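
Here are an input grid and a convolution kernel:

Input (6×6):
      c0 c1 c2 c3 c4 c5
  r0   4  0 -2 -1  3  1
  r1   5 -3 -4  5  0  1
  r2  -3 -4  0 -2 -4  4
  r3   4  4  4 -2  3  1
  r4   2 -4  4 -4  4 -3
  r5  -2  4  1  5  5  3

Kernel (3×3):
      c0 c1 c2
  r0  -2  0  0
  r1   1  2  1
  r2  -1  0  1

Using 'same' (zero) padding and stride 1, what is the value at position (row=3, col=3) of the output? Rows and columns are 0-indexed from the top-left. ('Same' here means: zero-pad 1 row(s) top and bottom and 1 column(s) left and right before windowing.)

The receptive field on the zero-padded input at this output position is [0 -2 -4 / 4 -2 3 / 4 -4 4]. Elementwise product with the kernel and sum: 0·-2 + 4·1 + -2·2 + 3·1 + 4·-1 + 4·1.

3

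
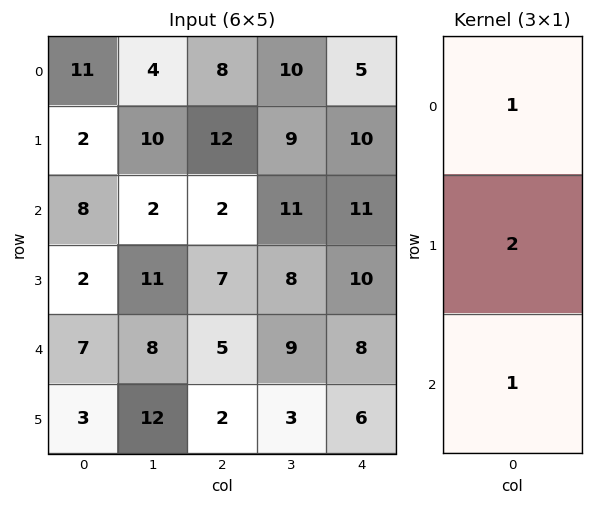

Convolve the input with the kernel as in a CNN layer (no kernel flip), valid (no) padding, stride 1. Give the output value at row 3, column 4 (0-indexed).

The receptive field on the input at this output position is [10 / 8 / 6]. Elementwise product with the kernel and sum: 10·1 + 8·2 + 6·1.

32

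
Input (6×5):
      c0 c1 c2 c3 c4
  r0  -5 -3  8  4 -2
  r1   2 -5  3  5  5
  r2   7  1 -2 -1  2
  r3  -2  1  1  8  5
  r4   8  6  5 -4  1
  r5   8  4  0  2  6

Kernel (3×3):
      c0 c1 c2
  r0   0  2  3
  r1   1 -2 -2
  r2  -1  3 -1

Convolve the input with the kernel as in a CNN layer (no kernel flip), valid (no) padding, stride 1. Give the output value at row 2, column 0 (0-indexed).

The receptive field on the input at this output position is [7 1 -2 / -2 1 1 / 8 6 5]. Elementwise product with the kernel and sum: 1·2 + -2·3 + -2·1 + 1·-2 + 1·-2 + 8·-1 + 6·3 + 5·-1.

-5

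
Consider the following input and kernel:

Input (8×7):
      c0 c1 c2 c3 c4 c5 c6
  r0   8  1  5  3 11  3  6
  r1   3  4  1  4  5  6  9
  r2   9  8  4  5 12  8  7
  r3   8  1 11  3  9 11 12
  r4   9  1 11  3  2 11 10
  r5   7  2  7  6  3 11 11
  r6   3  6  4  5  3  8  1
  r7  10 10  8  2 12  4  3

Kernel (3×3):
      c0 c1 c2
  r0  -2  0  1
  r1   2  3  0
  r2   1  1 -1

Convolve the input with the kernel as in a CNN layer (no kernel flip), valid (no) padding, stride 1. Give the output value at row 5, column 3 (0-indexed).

The receptive field on the input at this output position is [6 3 11 / 5 3 8 / 2 12 4]. Elementwise product with the kernel and sum: 6·-2 + 11·1 + 5·2 + 3·3 + 2·1 + 12·1 + 4·-1.

28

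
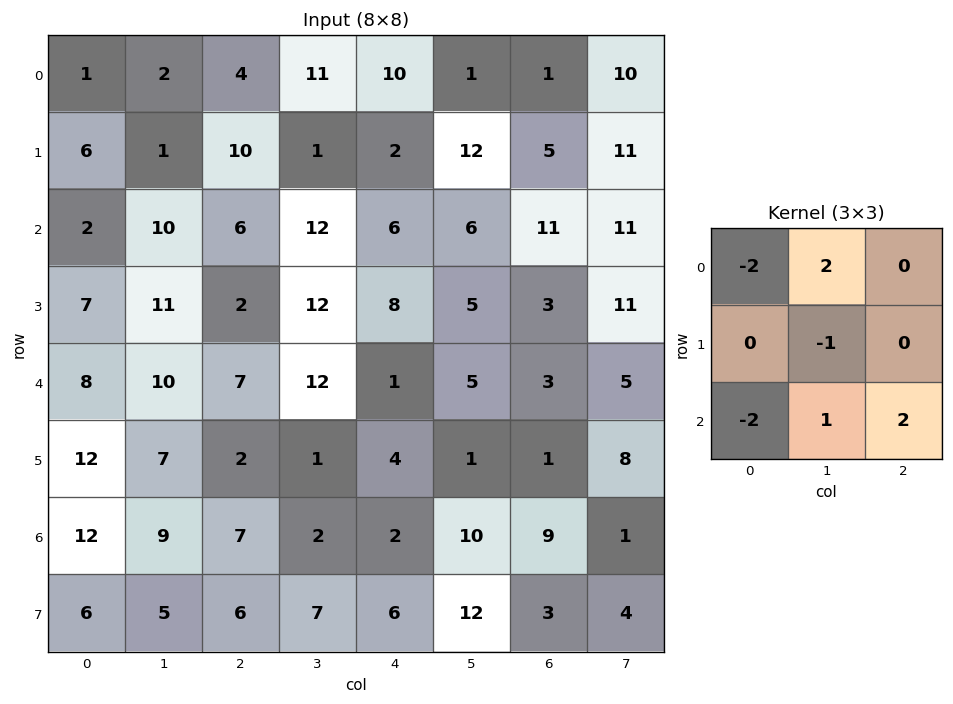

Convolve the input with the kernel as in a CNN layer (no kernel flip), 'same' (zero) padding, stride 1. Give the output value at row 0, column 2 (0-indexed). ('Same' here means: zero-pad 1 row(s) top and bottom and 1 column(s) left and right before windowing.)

The receptive field on the zero-padded input at this output position is [0 0 0 / 2 4 11 / 1 10 1]. Elementwise product with the kernel and sum: 0·-2 + 0·2 + 4·-1 + 1·-2 + 10·1 + 1·2.

6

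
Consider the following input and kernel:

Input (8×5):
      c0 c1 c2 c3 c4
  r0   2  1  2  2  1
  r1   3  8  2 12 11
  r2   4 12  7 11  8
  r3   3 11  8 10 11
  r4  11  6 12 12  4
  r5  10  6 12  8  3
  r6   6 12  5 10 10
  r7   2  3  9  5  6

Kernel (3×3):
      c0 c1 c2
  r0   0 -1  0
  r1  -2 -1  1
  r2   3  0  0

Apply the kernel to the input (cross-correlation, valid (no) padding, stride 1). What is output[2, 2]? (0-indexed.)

The receptive field on the input at this output position is [7 11 8 / 8 10 11 / 12 12 4]. Elementwise product with the kernel and sum: 11·-1 + 8·-2 + 10·-1 + 11·1 + 12·3.

10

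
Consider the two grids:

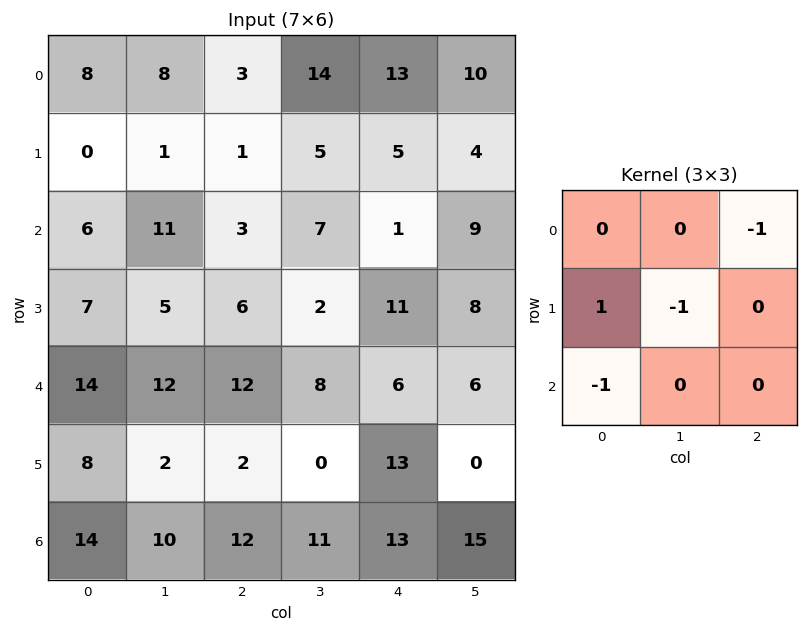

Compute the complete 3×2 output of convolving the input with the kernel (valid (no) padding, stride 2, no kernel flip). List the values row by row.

-10 -20
-15 -9
-20 -16

Output[0,0]: The receptive field on the input at this output position is [8 8 3 / 0 1 1 / 6 11 3]. Elementwise product with the kernel and sum: 3·-1 + 0·1 + 1·-1 + 6·-1.
Output[0,1]: The receptive field on the input at this output position is [3 14 13 / 1 5 5 / 3 7 1]. Elementwise product with the kernel and sum: 13·-1 + 1·1 + 5·-1 + 3·-1.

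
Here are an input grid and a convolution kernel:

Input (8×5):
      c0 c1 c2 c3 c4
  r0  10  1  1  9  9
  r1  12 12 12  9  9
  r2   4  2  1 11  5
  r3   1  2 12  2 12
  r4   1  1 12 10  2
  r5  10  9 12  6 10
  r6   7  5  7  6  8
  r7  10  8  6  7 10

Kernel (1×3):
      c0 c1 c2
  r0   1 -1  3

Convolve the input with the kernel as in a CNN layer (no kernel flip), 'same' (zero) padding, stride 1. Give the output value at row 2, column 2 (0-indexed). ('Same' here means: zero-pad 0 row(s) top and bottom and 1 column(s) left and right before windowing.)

34

The receptive field on the zero-padded input at this output position is [2 1 11]. Elementwise product with the kernel and sum: 2·1 + 1·-1 + 11·3.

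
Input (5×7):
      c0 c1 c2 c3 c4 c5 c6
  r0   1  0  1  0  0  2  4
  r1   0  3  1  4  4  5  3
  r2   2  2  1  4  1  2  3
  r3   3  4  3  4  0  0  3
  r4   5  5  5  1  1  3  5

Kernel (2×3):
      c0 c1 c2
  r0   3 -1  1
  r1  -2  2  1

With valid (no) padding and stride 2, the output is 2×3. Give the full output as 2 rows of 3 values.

Output[0,0]: The receptive field on the input at this output position is [1 0 1 / 0 3 1]. Elementwise product with the kernel and sum: 1·3 + 0·-1 + 1·1 + 0·-2 + 3·2 + 1·1.
Output[0,1]: The receptive field on the input at this output position is [1 0 0 / 1 4 4]. Elementwise product with the kernel and sum: 1·3 + 0·-1 + 0·1 + 1·-2 + 4·2 + 4·1.

11 13 7
10 2 7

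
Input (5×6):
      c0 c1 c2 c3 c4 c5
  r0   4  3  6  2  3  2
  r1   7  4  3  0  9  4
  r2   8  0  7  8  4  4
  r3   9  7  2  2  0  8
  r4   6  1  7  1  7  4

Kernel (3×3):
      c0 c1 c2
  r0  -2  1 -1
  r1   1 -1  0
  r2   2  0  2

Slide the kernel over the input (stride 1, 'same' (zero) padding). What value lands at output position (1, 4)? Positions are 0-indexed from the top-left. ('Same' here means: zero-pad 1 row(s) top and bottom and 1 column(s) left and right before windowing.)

The receptive field on the zero-padded input at this output position is [2 3 2 / 0 9 4 / 8 4 4]. Elementwise product with the kernel and sum: 2·-2 + 3·1 + 2·-1 + 0·1 + 9·-1 + 8·2 + 4·2.

12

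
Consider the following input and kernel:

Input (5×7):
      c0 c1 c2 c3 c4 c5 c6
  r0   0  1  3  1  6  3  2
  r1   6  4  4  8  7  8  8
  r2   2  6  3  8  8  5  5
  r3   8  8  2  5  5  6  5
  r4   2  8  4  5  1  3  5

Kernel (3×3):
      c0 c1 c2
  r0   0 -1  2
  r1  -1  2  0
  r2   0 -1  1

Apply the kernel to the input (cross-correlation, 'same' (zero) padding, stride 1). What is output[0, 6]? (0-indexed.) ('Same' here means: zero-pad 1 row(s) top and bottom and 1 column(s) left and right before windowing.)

-7

The receptive field on the zero-padded input at this output position is [0 0 0 / 3 2 0 / 8 8 0]. Elementwise product with the kernel and sum: 0·-1 + 0·2 + 3·-1 + 2·2 + 8·-1 + 0·1.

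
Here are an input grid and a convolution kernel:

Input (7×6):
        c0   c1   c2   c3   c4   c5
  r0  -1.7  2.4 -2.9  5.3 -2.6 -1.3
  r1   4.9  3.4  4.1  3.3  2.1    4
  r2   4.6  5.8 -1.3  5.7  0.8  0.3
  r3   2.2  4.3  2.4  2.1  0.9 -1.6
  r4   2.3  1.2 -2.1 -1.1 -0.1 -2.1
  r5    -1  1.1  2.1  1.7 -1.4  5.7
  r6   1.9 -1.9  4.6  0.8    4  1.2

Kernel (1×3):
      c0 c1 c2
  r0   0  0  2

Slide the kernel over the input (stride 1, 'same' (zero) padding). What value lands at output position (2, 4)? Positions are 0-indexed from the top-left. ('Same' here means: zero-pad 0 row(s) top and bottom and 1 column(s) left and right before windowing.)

0.6

The receptive field on the zero-padded input at this output position is [5.7 0.8 0.3]. Elementwise product with the kernel and sum: 0.3·2.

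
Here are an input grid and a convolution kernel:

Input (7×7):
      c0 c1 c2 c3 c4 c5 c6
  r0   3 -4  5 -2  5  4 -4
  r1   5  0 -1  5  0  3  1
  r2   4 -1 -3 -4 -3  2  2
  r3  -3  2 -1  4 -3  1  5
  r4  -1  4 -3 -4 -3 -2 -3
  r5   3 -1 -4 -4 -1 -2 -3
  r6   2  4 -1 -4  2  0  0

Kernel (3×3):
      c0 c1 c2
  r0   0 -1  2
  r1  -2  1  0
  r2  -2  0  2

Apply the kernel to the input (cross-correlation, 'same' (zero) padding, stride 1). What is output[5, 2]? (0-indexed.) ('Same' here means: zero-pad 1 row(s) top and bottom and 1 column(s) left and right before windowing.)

The receptive field on the zero-padded input at this output position is [4 -3 -4 / -1 -4 -4 / 4 -1 -4]. Elementwise product with the kernel and sum: -3·-1 + -4·2 + -1·-2 + -4·1 + 4·-2 + -4·2.

-23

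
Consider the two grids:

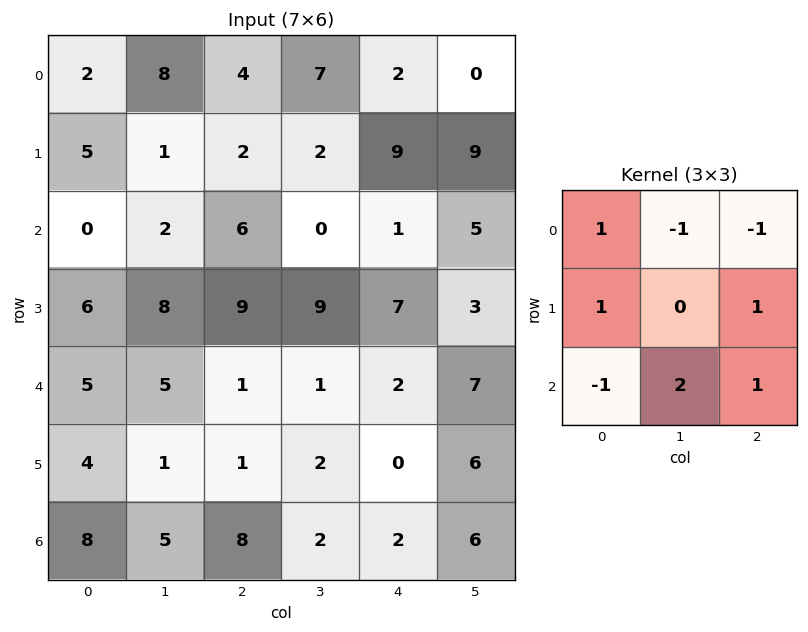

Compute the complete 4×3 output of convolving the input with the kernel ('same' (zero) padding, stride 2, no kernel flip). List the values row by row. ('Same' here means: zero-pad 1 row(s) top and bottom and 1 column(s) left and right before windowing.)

19 20 32
16 18 -3
0 -1 11
0 5 4

Output[0,0]: The receptive field on the zero-padded input at this output position is [0 0 0 / 0 2 8 / 0 5 1]. Elementwise product with the kernel and sum: 0·1 + 0·-1 + 0·-1 + 0·1 + 8·1 + 0·-1 + 5·2 + 1·1.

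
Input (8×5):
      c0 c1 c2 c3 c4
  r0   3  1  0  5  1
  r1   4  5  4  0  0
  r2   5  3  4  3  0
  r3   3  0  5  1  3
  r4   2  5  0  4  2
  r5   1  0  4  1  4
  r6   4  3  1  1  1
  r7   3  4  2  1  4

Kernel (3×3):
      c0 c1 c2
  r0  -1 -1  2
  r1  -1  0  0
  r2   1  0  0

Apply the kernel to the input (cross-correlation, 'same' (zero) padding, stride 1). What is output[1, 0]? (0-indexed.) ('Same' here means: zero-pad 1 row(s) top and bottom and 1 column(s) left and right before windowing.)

-1

The receptive field on the zero-padded input at this output position is [0 3 1 / 0 4 5 / 0 5 3]. Elementwise product with the kernel and sum: 0·-1 + 3·-1 + 1·2 + 0·-1 + 0·1.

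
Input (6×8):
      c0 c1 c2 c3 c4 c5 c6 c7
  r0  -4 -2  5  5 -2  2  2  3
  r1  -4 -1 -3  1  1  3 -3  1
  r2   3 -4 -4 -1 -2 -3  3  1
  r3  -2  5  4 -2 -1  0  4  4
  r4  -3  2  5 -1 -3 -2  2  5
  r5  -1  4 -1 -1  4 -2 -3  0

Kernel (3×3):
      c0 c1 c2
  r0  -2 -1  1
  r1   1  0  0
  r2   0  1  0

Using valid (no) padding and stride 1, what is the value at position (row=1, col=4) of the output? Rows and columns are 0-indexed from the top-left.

The receptive field on the input at this output position is [1 3 -3 / -2 -3 3 / -1 0 4]. Elementwise product with the kernel and sum: 1·-2 + 3·-1 + -3·1 + -2·1 + 0·1.

-10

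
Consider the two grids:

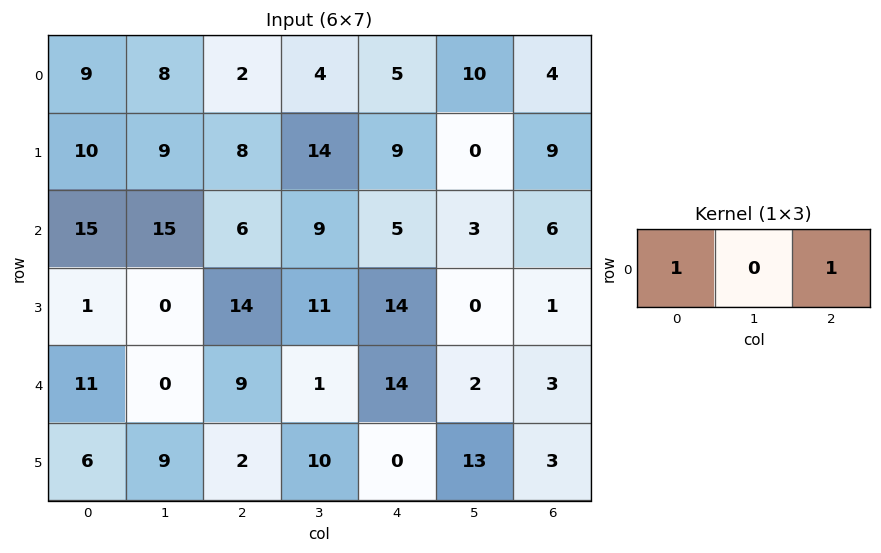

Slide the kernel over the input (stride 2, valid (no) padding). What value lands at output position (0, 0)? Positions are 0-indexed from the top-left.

The receptive field on the input at this output position is [9 8 2]. Elementwise product with the kernel and sum: 9·1 + 2·1.

11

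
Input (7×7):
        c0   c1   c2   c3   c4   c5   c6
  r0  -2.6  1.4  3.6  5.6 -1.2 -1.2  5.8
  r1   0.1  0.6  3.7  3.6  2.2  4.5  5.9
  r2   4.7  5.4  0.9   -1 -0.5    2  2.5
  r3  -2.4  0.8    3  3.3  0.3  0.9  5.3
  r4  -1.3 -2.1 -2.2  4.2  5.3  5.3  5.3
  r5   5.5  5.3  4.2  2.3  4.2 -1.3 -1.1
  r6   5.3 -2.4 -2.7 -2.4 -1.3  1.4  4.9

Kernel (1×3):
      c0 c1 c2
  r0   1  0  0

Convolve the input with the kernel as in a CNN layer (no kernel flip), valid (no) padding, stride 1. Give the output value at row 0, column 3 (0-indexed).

5.6

The receptive field on the input at this output position is [5.6 -1.2 -1.2]. Elementwise product with the kernel and sum: 5.6·1.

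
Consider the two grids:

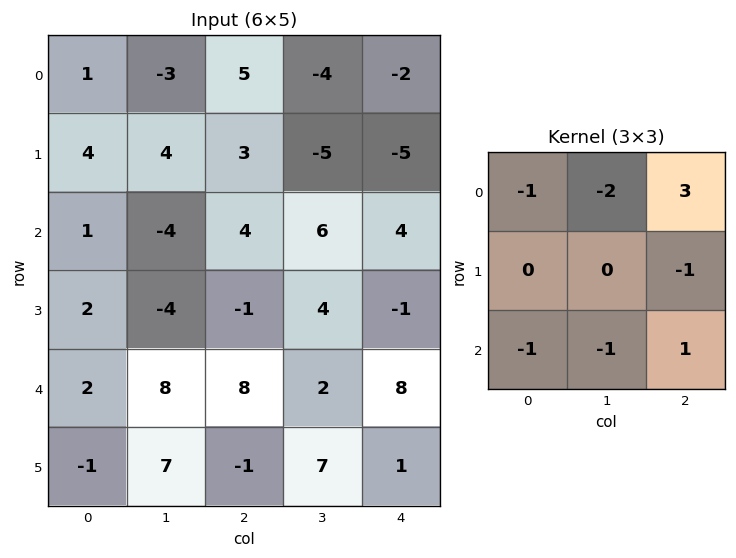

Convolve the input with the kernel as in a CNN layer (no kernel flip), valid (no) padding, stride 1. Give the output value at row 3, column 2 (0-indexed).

The receptive field on the input at this output position is [-1 4 -1 / 8 2 8 / -1 7 1]. Elementwise product with the kernel and sum: -1·-1 + 4·-2 + -1·3 + 8·-1 + -1·-1 + 7·-1 + 1·1.

-23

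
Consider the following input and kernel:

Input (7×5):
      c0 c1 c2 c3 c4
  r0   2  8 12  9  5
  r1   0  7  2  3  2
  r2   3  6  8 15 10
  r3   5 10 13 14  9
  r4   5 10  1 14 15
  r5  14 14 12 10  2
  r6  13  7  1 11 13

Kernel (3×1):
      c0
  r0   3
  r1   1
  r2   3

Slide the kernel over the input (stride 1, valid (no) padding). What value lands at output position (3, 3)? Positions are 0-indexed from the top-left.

86

The receptive field on the input at this output position is [14 / 14 / 10]. Elementwise product with the kernel and sum: 14·3 + 14·1 + 10·3.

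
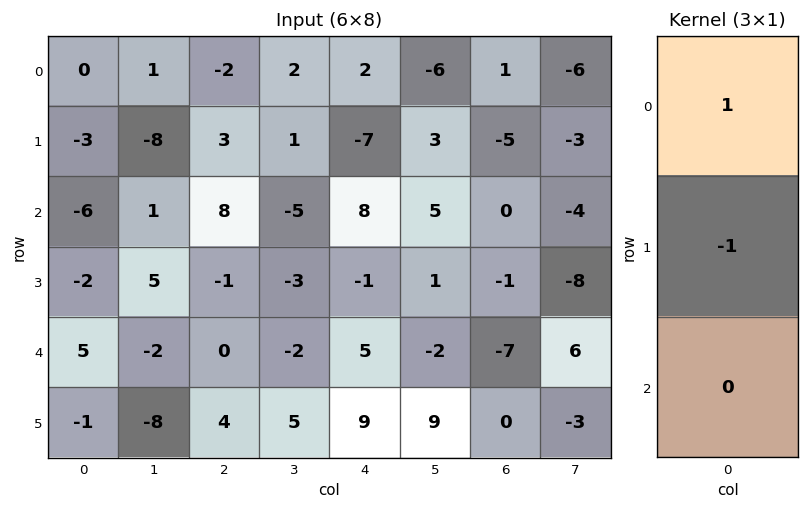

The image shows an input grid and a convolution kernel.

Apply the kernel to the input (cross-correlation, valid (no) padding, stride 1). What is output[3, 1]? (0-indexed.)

The receptive field on the input at this output position is [5 / -2 / -8]. Elementwise product with the kernel and sum: 5·1 + -2·-1.

7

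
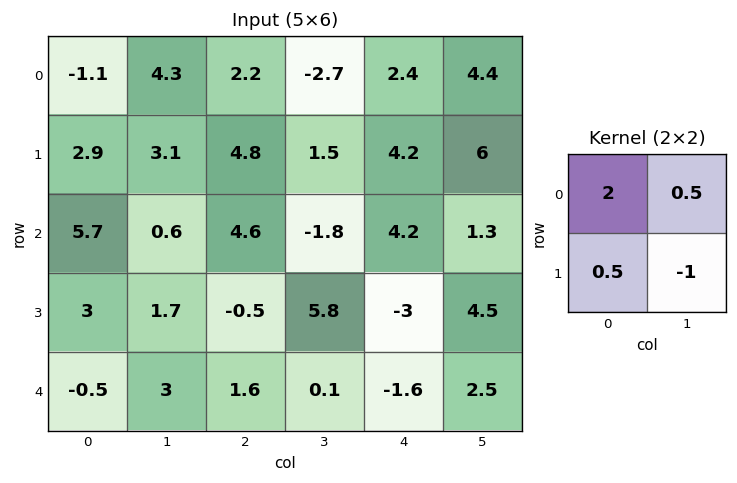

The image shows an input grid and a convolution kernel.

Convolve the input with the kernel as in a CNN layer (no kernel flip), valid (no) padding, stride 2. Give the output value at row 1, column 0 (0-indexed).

11.5

The receptive field on the input at this output position is [5.7 0.6 / 3 1.7]. Elementwise product with the kernel and sum: 5.7·2 + 0.6·0.5 + 3·0.5 + 1.7·-1.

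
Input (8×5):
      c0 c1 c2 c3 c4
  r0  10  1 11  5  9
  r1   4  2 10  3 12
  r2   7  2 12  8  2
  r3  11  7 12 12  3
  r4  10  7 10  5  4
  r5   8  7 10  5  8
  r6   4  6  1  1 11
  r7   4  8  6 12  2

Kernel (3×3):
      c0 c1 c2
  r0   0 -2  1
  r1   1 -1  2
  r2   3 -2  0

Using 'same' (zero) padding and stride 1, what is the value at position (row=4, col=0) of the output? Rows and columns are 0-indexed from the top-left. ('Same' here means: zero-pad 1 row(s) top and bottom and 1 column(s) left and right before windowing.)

The receptive field on the zero-padded input at this output position is [0 11 7 / 0 10 7 / 0 8 7]. Elementwise product with the kernel and sum: 11·-2 + 7·1 + 0·1 + 10·-1 + 7·2 + 0·3 + 8·-2.

-27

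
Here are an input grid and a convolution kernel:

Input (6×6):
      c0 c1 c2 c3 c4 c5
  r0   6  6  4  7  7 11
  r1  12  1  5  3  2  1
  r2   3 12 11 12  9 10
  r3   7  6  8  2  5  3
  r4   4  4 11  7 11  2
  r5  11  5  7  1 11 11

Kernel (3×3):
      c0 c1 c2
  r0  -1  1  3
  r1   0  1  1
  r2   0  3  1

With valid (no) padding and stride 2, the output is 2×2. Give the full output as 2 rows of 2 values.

Output[0,0]: The receptive field on the input at this output position is [6 6 4 / 12 1 5 / 3 12 11]. Elementwise product with the kernel and sum: 6·-1 + 6·1 + 4·3 + 1·1 + 5·1 + 12·3 + 11·1.

65 74
79 67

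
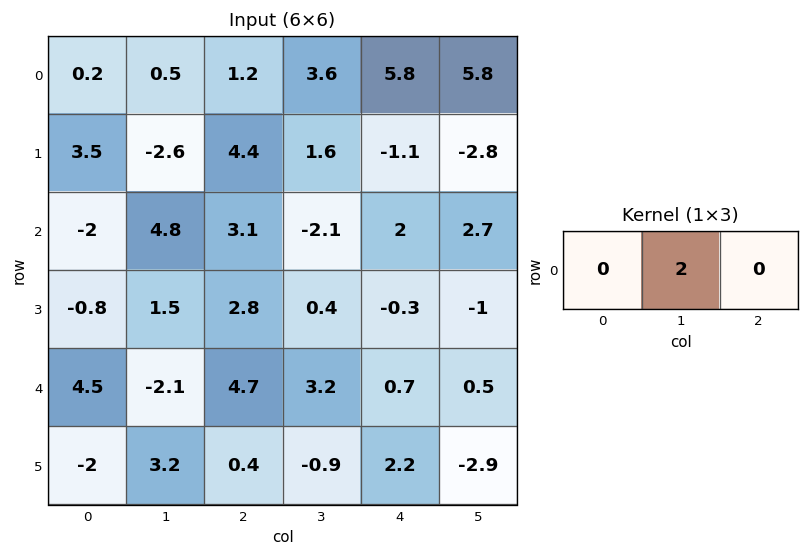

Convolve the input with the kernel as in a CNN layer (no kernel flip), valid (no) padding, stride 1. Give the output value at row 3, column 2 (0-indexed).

The receptive field on the input at this output position is [2.8 0.4 -0.3]. Elementwise product with the kernel and sum: 0.4·2.

0.8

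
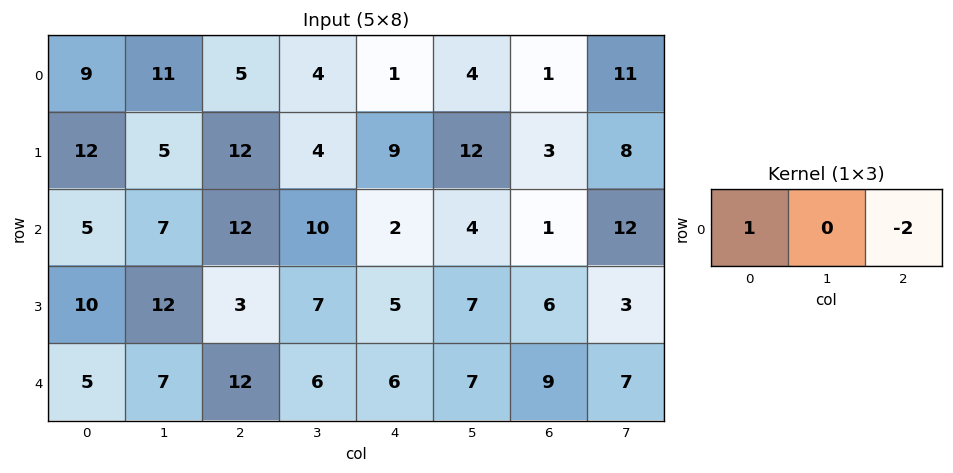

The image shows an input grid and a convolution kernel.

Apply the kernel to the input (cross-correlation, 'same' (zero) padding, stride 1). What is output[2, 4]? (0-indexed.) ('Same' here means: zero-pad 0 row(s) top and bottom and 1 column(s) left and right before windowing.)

The receptive field on the zero-padded input at this output position is [10 2 4]. Elementwise product with the kernel and sum: 10·1 + 4·-2.

2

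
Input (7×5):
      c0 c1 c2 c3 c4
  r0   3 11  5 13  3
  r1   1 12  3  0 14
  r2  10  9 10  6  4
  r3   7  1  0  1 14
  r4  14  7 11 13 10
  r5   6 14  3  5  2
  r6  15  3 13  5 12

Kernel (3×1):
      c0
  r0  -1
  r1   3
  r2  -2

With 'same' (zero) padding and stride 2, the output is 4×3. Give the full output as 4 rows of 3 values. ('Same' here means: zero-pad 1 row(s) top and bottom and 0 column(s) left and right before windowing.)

Output[0,0]: The receptive field on the zero-padded input at this output position is [0 / 3 / 1]. Elementwise product with the kernel and sum: 0·-1 + 3·3 + 1·-2.

7 9 -19
15 27 -30
23 27 12
39 36 34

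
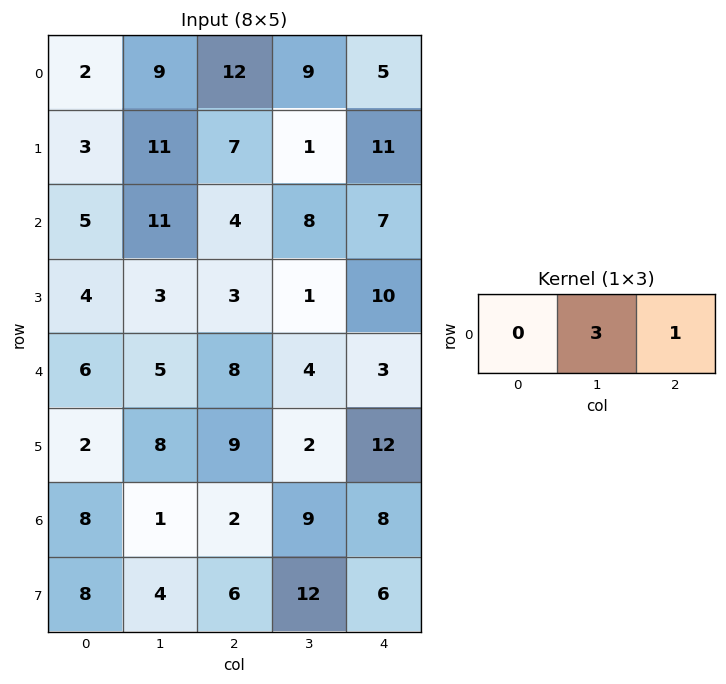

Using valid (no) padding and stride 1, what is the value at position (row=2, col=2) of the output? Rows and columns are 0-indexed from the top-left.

The receptive field on the input at this output position is [4 8 7]. Elementwise product with the kernel and sum: 8·3 + 7·1.

31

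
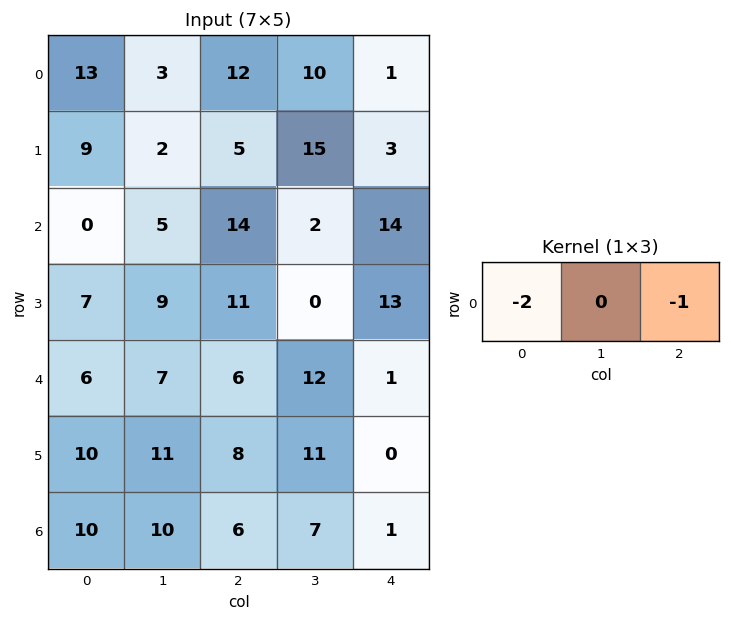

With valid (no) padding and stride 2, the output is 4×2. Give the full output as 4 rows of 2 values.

Output[0,0]: The receptive field on the input at this output position is [13 3 12]. Elementwise product with the kernel and sum: 13·-2 + 12·-1.

-38 -25
-14 -42
-18 -13
-26 -13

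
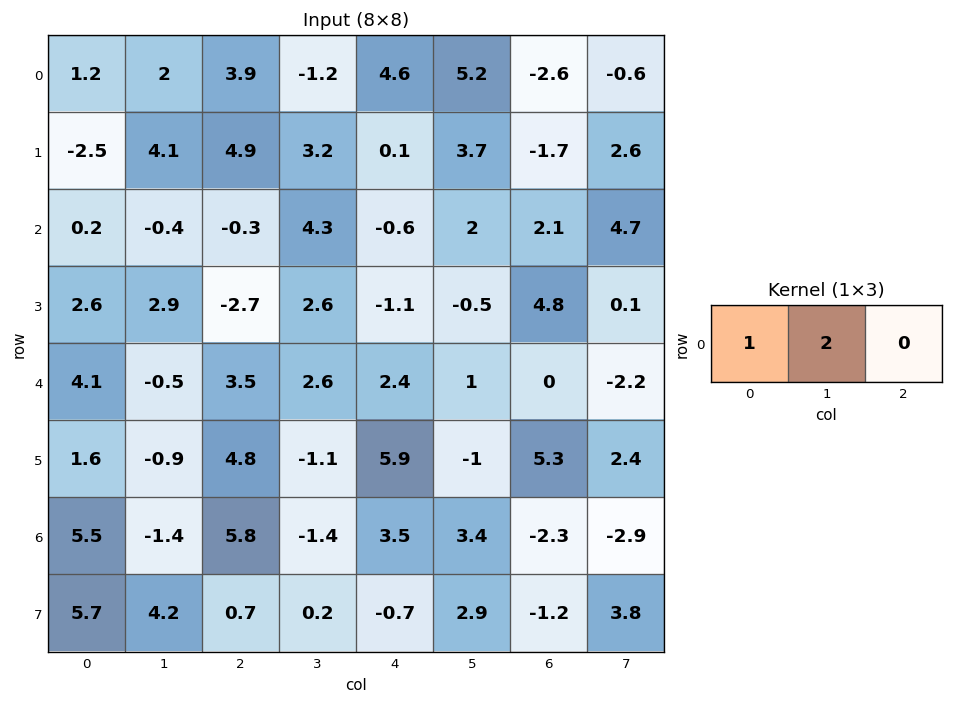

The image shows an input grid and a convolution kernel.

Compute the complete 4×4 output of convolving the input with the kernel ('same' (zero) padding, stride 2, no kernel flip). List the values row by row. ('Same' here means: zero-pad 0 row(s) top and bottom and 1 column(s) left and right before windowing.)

Output[0,0]: The receptive field on the zero-padded input at this output position is [0 1.2 2]. Elementwise product with the kernel and sum: 0·1 + 1.2·2.
Output[0,1]: The receptive field on the zero-padded input at this output position is [2 3.9 -1.2]. Elementwise product with the kernel and sum: 2·1 + 3.9·2.

2.4 9.8 8 0
0.4 -1 3.1 6.2
8.2 6.5 7.4 1
11 10.2 5.6 -1.2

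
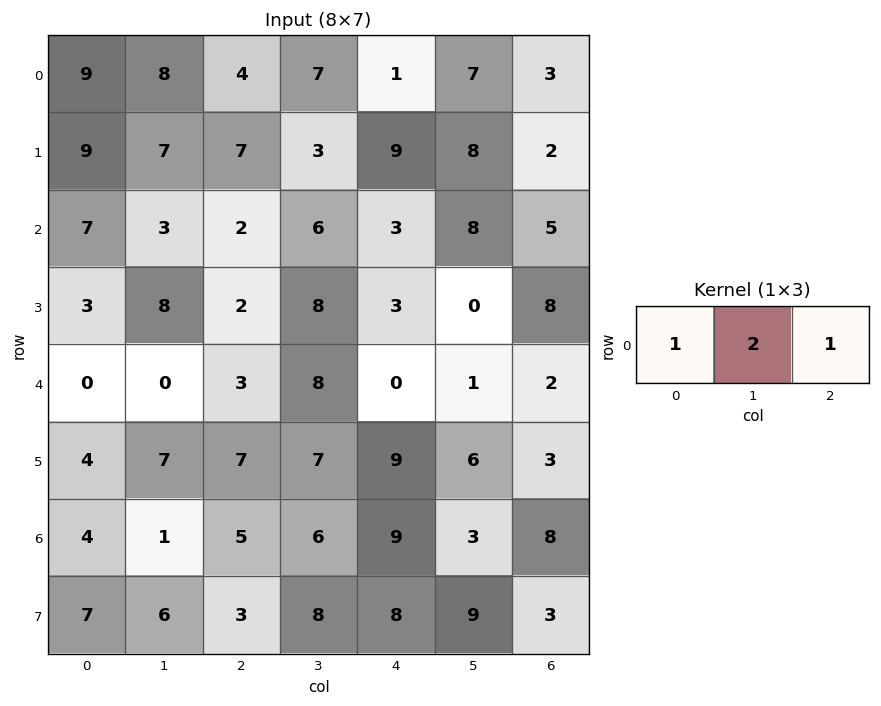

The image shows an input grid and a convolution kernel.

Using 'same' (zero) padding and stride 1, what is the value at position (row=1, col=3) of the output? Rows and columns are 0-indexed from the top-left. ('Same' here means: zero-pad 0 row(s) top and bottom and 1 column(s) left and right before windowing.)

22

The receptive field on the zero-padded input at this output position is [7 3 9]. Elementwise product with the kernel and sum: 7·1 + 3·2 + 9·1.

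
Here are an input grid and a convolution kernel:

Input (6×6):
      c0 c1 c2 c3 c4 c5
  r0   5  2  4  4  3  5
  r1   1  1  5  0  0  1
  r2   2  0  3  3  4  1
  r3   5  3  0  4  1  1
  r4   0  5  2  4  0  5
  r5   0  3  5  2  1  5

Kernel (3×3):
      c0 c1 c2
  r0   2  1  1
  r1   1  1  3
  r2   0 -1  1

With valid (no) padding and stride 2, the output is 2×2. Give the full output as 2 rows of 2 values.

36 21
12 16

Output[0,0]: The receptive field on the input at this output position is [5 2 4 / 1 1 5 / 2 0 3]. Elementwise product with the kernel and sum: 5·2 + 2·1 + 4·1 + 1·1 + 1·1 + 5·3 + 0·-1 + 3·1.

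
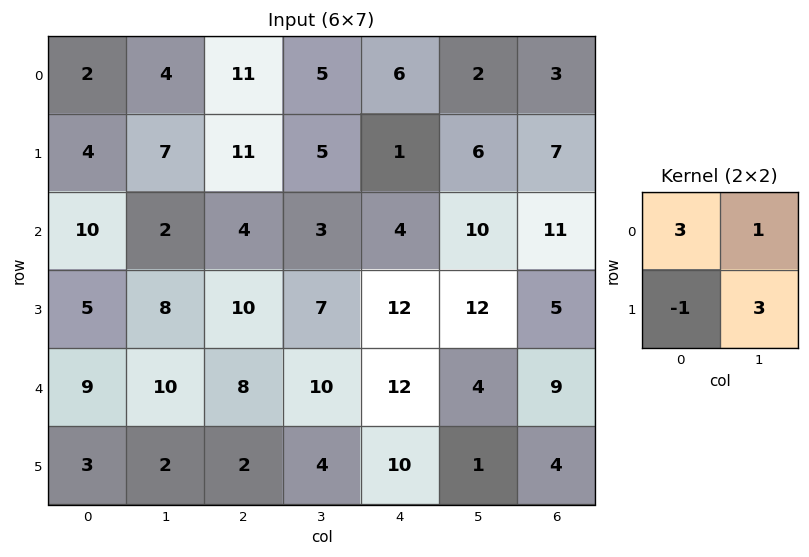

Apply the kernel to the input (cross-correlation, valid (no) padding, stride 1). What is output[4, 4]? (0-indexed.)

The receptive field on the input at this output position is [12 4 / 10 1]. Elementwise product with the kernel and sum: 12·3 + 4·1 + 10·-1 + 1·3.

33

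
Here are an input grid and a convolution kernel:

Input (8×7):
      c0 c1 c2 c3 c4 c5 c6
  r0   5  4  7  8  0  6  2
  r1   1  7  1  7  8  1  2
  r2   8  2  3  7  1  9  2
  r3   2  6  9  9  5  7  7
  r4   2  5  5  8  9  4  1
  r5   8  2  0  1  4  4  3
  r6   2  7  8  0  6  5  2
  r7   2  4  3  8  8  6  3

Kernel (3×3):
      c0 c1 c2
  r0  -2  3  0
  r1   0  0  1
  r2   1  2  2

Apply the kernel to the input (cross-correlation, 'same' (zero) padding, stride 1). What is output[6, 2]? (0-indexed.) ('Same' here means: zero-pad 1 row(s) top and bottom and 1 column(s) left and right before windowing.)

22

The receptive field on the zero-padded input at this output position is [2 0 1 / 7 8 0 / 4 3 8]. Elementwise product with the kernel and sum: 2·-2 + 0·3 + 0·1 + 4·1 + 3·2 + 8·2.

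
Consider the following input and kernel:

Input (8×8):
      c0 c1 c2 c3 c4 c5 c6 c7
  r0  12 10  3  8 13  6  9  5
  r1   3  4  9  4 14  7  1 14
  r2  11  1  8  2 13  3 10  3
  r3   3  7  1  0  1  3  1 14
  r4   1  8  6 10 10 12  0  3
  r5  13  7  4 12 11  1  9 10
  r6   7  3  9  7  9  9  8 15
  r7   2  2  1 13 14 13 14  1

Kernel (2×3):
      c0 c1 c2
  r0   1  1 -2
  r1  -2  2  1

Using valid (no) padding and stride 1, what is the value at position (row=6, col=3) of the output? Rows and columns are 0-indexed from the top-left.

The receptive field on the input at this output position is [7 9 9 / 13 14 13]. Elementwise product with the kernel and sum: 7·1 + 9·1 + 9·-2 + 13·-2 + 14·2 + 13·1.

13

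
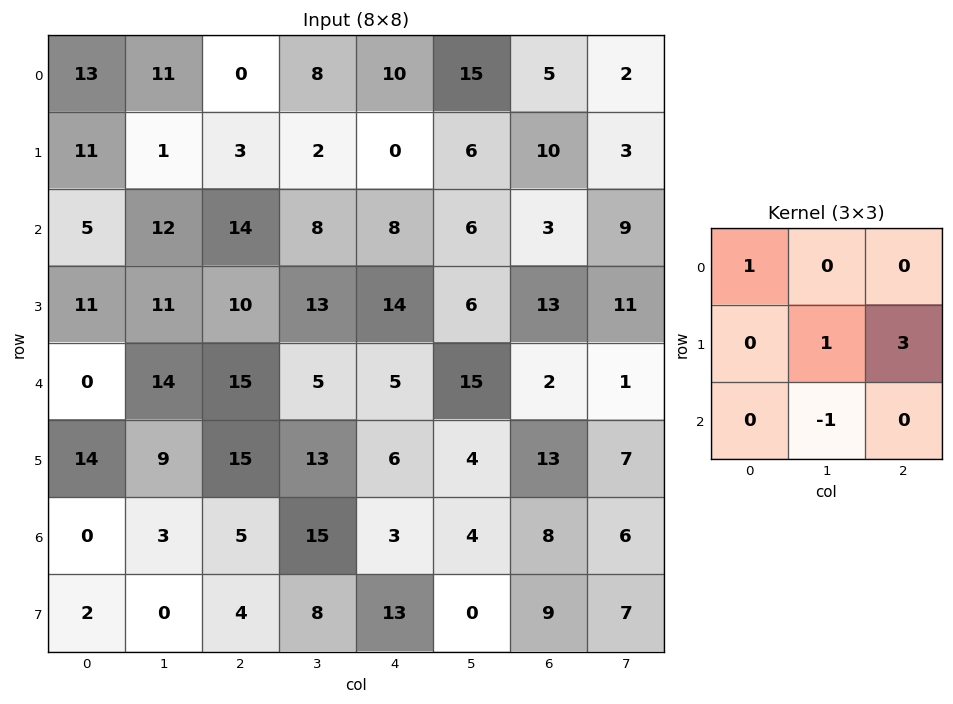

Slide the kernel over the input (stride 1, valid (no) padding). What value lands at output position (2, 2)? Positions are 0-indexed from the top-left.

The receptive field on the input at this output position is [14 8 8 / 10 13 14 / 15 5 5]. Elementwise product with the kernel and sum: 14·1 + 13·1 + 14·3 + 5·-1.

64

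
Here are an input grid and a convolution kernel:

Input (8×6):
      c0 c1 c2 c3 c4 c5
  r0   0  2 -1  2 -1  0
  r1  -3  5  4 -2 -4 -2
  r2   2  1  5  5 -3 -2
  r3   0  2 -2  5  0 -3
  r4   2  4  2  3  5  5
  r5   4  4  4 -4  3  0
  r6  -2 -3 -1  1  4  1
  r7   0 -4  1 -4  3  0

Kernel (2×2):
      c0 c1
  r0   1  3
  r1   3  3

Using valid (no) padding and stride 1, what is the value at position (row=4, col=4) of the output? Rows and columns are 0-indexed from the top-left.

The receptive field on the input at this output position is [5 5 / 3 0]. Elementwise product with the kernel and sum: 5·1 + 5·3 + 3·3 + 0·3.

29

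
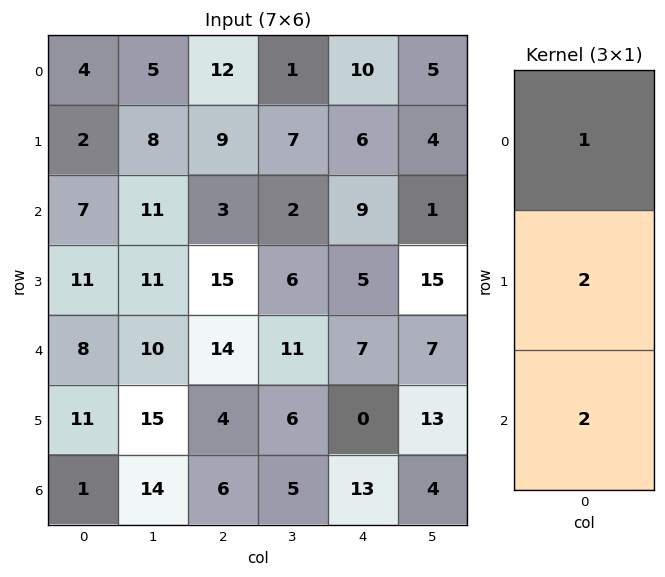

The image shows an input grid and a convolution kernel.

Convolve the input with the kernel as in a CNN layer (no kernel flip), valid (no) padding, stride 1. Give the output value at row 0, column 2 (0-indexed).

The receptive field on the input at this output position is [12 / 9 / 3]. Elementwise product with the kernel and sum: 12·1 + 9·2 + 3·2.

36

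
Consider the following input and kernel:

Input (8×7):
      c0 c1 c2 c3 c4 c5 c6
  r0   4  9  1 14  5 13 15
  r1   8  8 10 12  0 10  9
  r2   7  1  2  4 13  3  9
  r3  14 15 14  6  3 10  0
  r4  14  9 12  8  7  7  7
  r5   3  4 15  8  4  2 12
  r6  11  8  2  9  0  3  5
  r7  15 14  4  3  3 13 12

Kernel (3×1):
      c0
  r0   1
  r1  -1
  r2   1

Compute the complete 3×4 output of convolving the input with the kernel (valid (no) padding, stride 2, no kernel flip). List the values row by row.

Output[0,0]: The receptive field on the input at this output position is [4 / 8 / 7]. Elementwise product with the kernel and sum: 4·1 + 8·-1 + 7·1.
Output[0,1]: The receptive field on the input at this output position is [1 / 10 / 2]. Elementwise product with the kernel and sum: 1·1 + 10·-1 + 2·1.

3 -7 18 15
7 0 17 16
22 -1 3 0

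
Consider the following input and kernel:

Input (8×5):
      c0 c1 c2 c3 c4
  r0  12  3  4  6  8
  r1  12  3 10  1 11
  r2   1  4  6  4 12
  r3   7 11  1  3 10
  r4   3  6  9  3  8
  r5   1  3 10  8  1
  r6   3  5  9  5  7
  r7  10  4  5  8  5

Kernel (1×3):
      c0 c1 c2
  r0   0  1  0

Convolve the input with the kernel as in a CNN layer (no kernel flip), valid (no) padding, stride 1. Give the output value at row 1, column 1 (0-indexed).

10

The receptive field on the input at this output position is [3 10 1]. Elementwise product with the kernel and sum: 10·1.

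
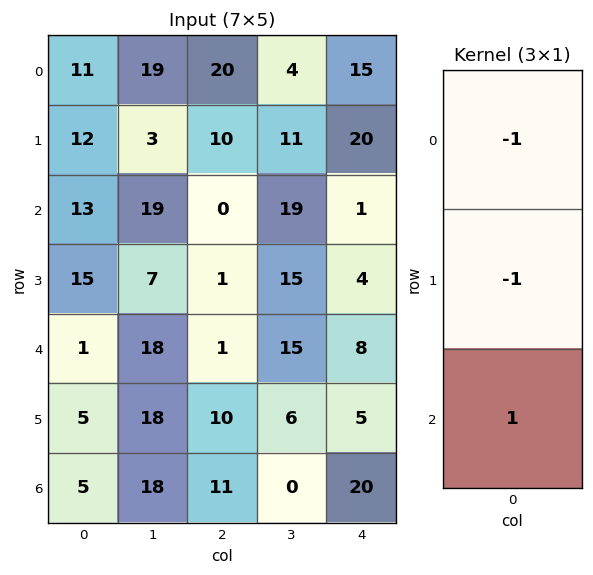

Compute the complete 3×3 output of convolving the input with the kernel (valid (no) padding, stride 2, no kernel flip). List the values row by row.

-10 -30 -34
-27 0 3
-1 0 7

Output[0,0]: The receptive field on the input at this output position is [11 / 12 / 13]. Elementwise product with the kernel and sum: 11·-1 + 12·-1 + 13·1.
Output[0,1]: The receptive field on the input at this output position is [20 / 10 / 0]. Elementwise product with the kernel and sum: 20·-1 + 10·-1 + 0·1.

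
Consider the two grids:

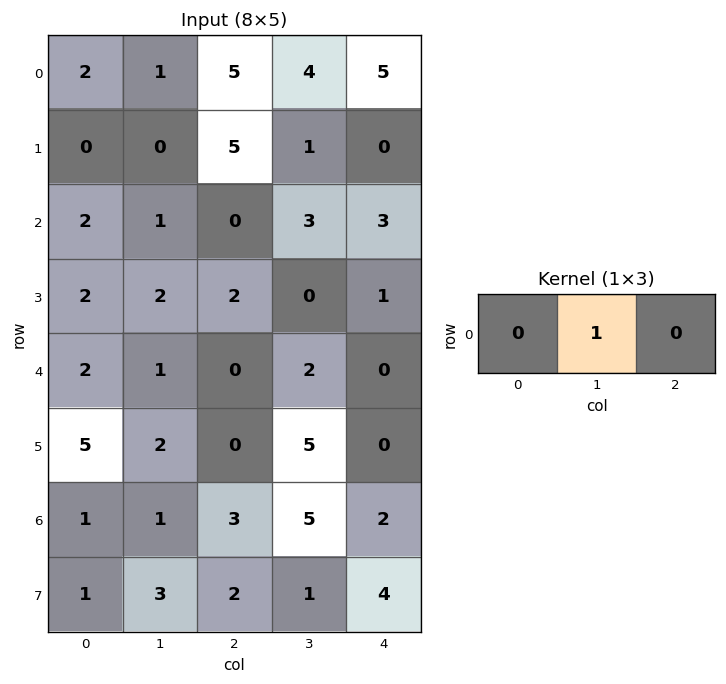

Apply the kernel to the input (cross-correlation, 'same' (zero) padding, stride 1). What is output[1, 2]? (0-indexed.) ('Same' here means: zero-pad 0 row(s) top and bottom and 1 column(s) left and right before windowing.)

5

The receptive field on the zero-padded input at this output position is [0 5 1]. Elementwise product with the kernel and sum: 5·1.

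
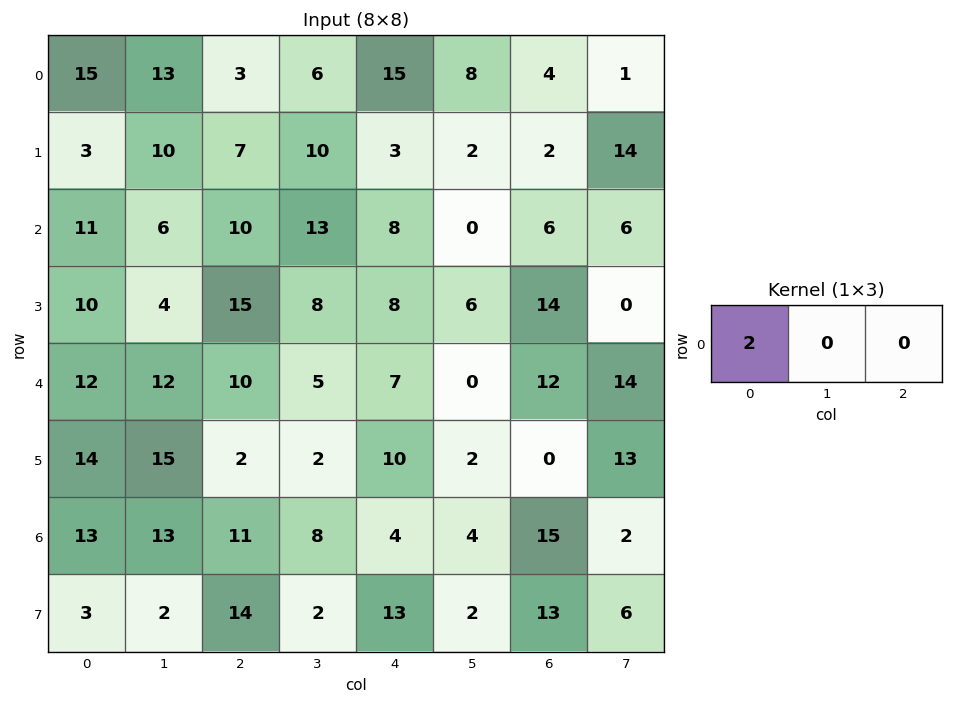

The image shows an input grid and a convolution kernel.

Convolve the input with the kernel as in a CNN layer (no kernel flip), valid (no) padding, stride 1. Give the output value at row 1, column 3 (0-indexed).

The receptive field on the input at this output position is [10 3 2]. Elementwise product with the kernel and sum: 10·2.

20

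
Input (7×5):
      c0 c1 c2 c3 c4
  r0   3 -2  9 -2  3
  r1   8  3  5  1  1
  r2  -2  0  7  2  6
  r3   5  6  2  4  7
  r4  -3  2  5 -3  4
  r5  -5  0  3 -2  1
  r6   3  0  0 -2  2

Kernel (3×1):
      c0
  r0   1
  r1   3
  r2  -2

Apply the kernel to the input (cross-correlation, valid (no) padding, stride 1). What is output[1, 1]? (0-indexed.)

-9

The receptive field on the input at this output position is [3 / 0 / 6]. Elementwise product with the kernel and sum: 3·1 + 0·3 + 6·-2.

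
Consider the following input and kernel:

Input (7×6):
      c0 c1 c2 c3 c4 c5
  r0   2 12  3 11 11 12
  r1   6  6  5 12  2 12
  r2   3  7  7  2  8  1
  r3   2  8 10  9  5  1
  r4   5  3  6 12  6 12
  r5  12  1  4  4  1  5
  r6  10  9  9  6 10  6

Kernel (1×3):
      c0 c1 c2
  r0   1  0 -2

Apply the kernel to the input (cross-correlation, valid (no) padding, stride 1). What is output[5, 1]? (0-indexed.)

-7

The receptive field on the input at this output position is [1 4 4]. Elementwise product with the kernel and sum: 1·1 + 4·-2.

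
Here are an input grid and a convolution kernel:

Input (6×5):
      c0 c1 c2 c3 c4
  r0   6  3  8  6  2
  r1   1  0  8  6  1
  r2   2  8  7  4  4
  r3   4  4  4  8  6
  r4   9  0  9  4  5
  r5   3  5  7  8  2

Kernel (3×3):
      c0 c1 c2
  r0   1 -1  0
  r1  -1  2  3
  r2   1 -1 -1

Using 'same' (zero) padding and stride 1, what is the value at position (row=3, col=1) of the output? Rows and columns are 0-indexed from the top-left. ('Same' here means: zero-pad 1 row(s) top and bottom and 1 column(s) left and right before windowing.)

The receptive field on the zero-padded input at this output position is [2 8 7 / 4 4 4 / 9 0 9]. Elementwise product with the kernel and sum: 2·1 + 8·-1 + 4·-1 + 4·2 + 4·3 + 9·1 + 0·-1 + 9·-1.

10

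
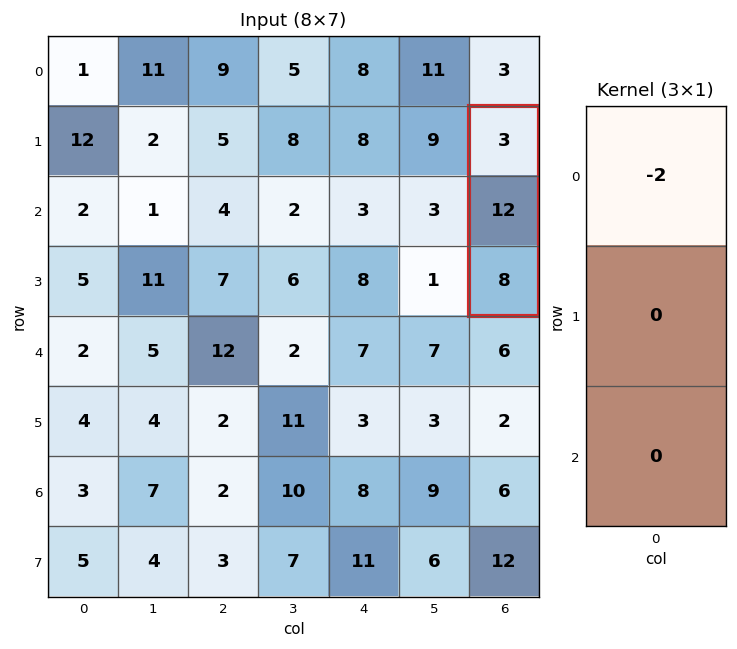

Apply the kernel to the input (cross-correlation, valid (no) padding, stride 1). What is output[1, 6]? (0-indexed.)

The receptive field on the input at this output position is [3 / 12 / 8]. Elementwise product with the kernel and sum: 3·-2.

-6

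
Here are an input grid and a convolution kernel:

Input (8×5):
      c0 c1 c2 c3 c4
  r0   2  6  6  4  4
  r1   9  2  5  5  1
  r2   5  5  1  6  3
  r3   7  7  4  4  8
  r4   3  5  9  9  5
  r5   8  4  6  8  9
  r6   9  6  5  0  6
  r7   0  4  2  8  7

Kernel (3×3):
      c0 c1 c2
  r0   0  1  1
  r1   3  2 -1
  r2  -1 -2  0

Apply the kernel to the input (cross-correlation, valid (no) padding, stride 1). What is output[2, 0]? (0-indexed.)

24

The receptive field on the input at this output position is [5 5 1 / 7 7 4 / 3 5 9]. Elementwise product with the kernel and sum: 5·1 + 1·1 + 7·3 + 7·2 + 4·-1 + 3·-1 + 5·-2.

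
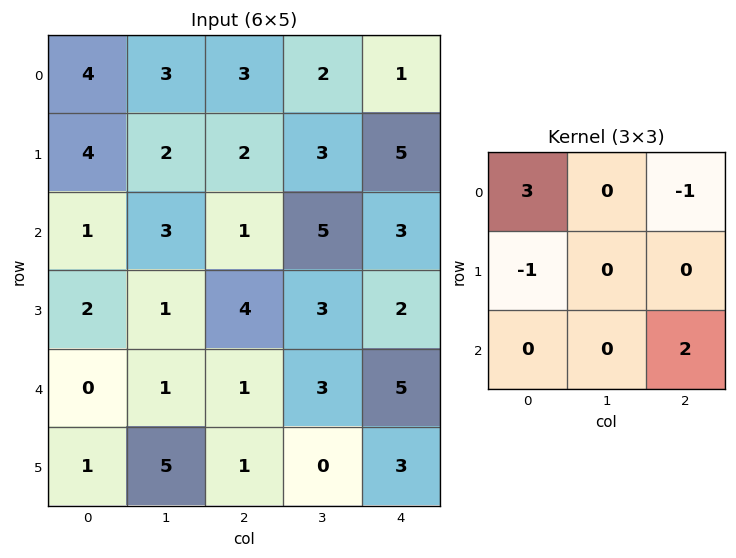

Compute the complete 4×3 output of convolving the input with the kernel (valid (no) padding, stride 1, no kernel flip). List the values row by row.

Output[0,0]: The receptive field on the input at this output position is [4 3 3 / 4 2 2 / 1 3 1]. Elementwise product with the kernel and sum: 4·3 + 3·-1 + 4·-1 + 1·2.

7 15 12
17 6 4
2 9 6
4 -1 15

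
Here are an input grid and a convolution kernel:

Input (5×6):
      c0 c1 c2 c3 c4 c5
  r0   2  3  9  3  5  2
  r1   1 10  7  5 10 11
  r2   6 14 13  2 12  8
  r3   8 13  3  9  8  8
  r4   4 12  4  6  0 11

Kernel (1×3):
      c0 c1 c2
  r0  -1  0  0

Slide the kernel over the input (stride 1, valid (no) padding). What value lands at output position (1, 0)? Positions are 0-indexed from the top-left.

-1

The receptive field on the input at this output position is [1 10 7]. Elementwise product with the kernel and sum: 1·-1.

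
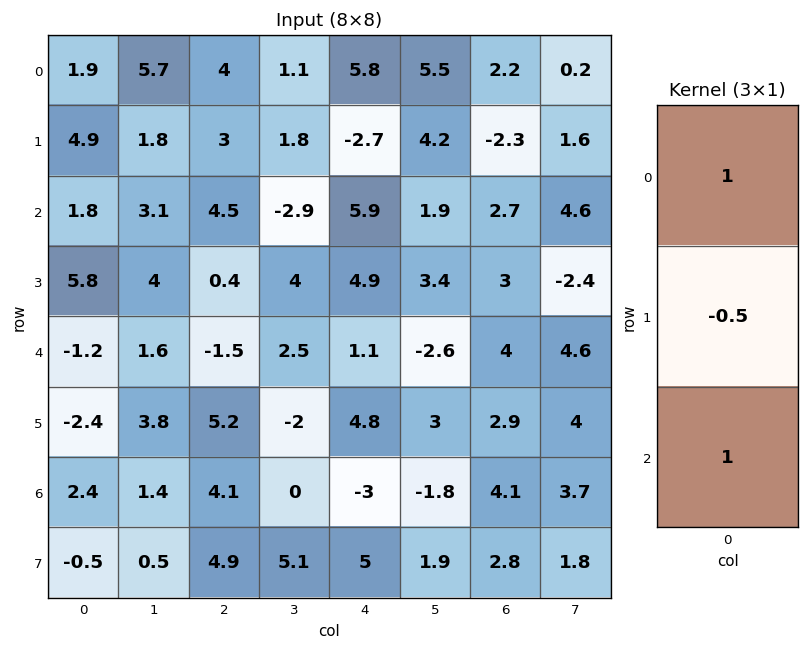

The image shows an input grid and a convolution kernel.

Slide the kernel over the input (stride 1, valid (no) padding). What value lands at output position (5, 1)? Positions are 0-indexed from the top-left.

The receptive field on the input at this output position is [3.8 / 1.4 / 0.5]. Elementwise product with the kernel and sum: 3.8·1 + 1.4·-0.5 + 0.5·1.

3.6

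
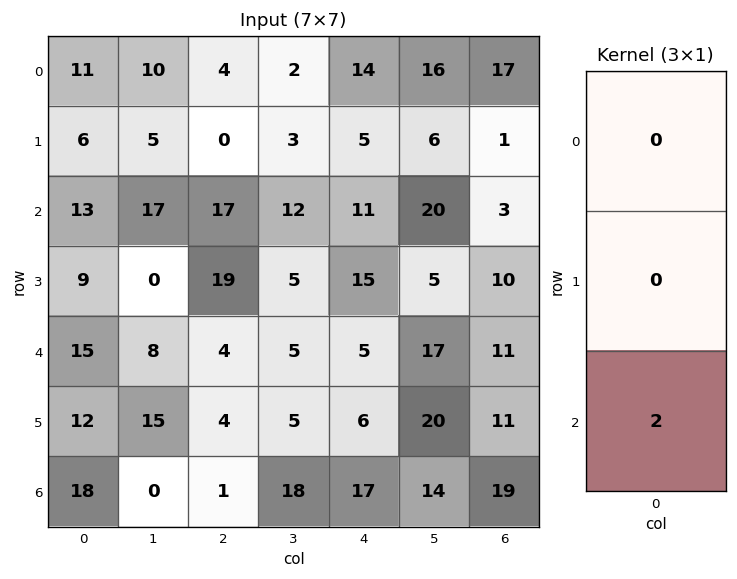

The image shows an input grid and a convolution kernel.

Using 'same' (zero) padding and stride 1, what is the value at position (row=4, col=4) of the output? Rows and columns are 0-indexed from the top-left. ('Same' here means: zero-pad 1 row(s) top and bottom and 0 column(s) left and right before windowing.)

12

The receptive field on the zero-padded input at this output position is [15 / 5 / 6]. Elementwise product with the kernel and sum: 6·2.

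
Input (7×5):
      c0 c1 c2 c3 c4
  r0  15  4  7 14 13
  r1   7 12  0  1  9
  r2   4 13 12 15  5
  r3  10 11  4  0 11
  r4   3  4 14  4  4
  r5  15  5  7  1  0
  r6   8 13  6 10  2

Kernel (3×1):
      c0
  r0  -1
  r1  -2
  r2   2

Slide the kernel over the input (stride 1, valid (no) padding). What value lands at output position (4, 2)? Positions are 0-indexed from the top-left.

The receptive field on the input at this output position is [14 / 7 / 6]. Elementwise product with the kernel and sum: 14·-1 + 7·-2 + 6·2.

-16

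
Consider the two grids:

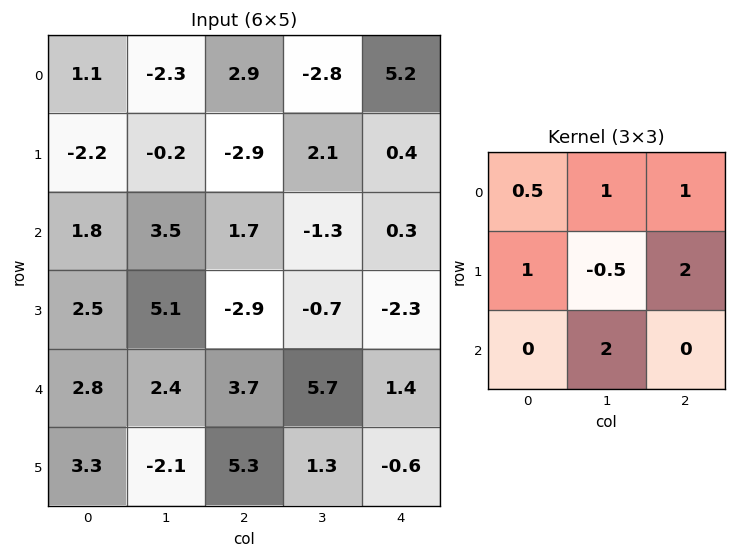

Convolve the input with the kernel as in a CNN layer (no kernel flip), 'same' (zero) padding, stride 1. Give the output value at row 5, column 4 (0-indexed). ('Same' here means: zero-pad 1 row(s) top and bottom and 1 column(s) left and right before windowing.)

5.85

The receptive field on the zero-padded input at this output position is [5.7 1.4 0 / 1.3 -0.6 0 / 0 0 0]. Elementwise product with the kernel and sum: 5.7·0.5 + 1.4·1 + 0·1 + 1.3·1 + -0.6·-0.5 + 0·2 + 0·2.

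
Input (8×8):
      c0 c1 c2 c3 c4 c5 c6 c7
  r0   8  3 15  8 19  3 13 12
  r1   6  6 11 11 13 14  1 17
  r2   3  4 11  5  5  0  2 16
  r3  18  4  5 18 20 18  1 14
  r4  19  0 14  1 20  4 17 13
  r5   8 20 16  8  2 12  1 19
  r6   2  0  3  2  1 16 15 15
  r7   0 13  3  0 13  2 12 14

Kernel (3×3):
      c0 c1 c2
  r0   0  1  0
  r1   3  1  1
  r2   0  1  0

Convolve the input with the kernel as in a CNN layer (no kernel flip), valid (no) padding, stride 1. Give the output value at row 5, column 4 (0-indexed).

The receptive field on the input at this output position is [2 12 1 / 1 16 15 / 13 2 12]. Elementwise product with the kernel and sum: 12·1 + 1·3 + 16·1 + 15·1 + 2·1.

48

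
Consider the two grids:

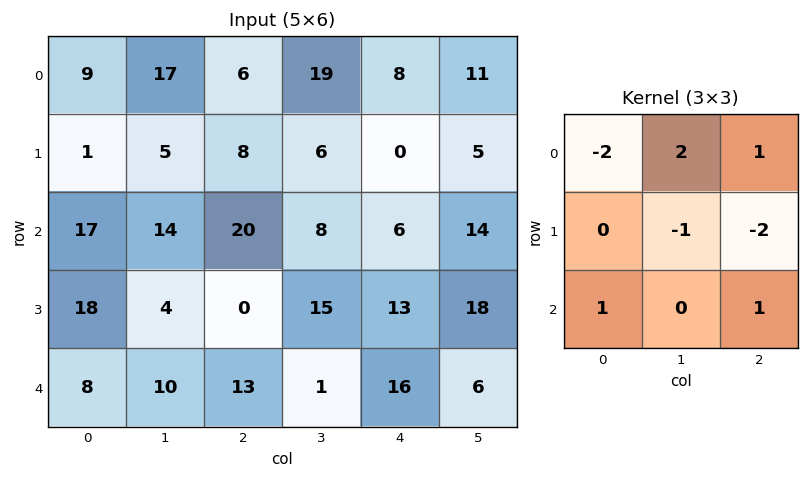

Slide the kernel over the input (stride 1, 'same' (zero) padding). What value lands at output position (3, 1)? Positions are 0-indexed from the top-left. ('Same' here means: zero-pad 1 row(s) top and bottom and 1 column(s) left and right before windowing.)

The receptive field on the zero-padded input at this output position is [17 14 20 / 18 4 0 / 8 10 13]. Elementwise product with the kernel and sum: 17·-2 + 14·2 + 20·1 + 4·-1 + 0·-2 + 8·1 + 13·1.

31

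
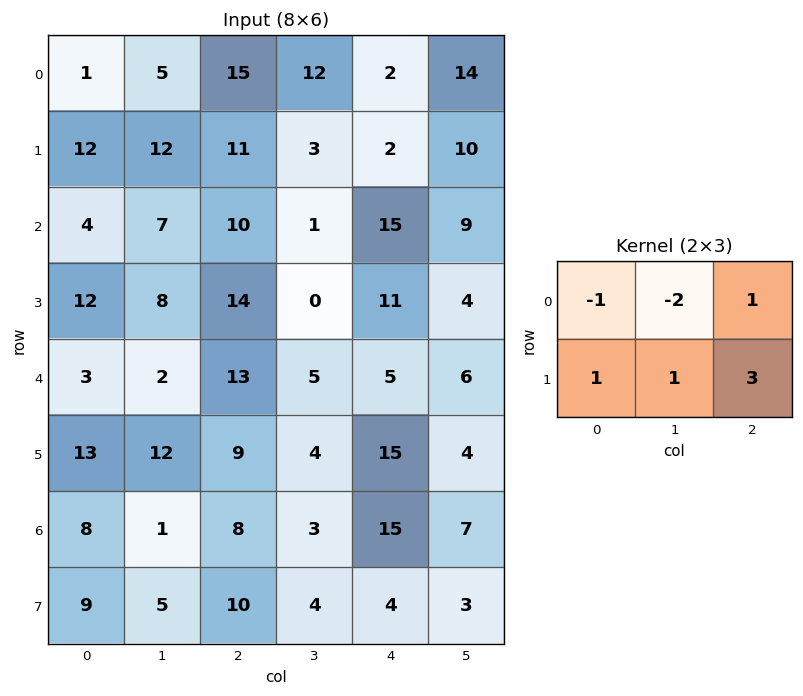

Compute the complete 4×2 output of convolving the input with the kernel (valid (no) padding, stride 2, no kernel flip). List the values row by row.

61 -17
54 50
58 40
42 27

Output[0,0]: The receptive field on the input at this output position is [1 5 15 / 12 12 11]. Elementwise product with the kernel and sum: 1·-1 + 5·-2 + 15·1 + 12·1 + 12·1 + 11·3.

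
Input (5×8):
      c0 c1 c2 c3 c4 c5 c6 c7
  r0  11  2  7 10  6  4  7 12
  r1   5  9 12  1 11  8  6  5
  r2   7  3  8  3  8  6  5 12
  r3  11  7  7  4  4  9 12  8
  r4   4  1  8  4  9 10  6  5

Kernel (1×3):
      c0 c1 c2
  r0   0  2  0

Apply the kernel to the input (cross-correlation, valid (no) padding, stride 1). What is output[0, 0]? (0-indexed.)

The receptive field on the input at this output position is [11 2 7]. Elementwise product with the kernel and sum: 2·2.

4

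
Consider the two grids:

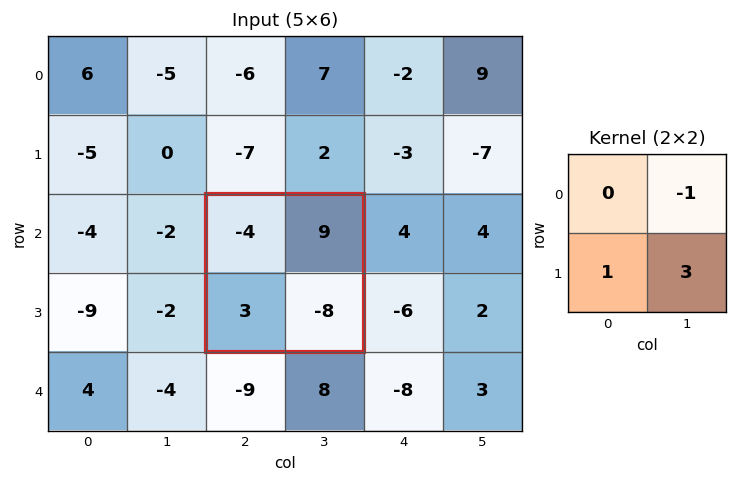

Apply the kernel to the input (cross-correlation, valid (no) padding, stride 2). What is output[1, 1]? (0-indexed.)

The receptive field on the input at this output position is [-4 9 / 3 -8]. Elementwise product with the kernel and sum: 9·-1 + 3·1 + -8·3.

-30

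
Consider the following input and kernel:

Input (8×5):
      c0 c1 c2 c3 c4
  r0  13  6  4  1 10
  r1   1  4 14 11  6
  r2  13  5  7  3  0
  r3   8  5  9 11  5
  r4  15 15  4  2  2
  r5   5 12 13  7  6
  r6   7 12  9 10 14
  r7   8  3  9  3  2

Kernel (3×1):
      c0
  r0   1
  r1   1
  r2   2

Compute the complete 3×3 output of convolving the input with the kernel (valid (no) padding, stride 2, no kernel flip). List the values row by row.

40 32 16
51 24 9
34 35 36

Output[0,0]: The receptive field on the input at this output position is [13 / 1 / 13]. Elementwise product with the kernel and sum: 13·1 + 1·1 + 13·2.
Output[0,1]: The receptive field on the input at this output position is [4 / 14 / 7]. Elementwise product with the kernel and sum: 4·1 + 14·1 + 7·2.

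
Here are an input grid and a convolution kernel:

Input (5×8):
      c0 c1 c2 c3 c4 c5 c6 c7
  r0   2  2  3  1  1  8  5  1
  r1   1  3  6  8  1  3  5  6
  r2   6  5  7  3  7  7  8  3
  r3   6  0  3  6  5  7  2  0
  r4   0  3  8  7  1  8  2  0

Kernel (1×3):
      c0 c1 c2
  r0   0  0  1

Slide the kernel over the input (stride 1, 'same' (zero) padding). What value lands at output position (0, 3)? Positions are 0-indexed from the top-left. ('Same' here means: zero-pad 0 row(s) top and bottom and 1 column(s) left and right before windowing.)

The receptive field on the zero-padded input at this output position is [3 1 1]. Elementwise product with the kernel and sum: 1·1.

1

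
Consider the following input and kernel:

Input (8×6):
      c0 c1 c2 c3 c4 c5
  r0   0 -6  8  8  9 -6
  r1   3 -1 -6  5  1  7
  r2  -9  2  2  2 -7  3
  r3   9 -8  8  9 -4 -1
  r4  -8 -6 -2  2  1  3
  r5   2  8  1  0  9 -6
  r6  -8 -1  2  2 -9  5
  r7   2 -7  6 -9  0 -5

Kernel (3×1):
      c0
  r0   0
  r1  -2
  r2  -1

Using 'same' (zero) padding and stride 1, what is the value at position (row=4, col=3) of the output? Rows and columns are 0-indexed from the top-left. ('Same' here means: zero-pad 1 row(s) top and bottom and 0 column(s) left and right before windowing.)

-4

The receptive field on the zero-padded input at this output position is [9 / 2 / 0]. Elementwise product with the kernel and sum: 2·-2 + 0·-1.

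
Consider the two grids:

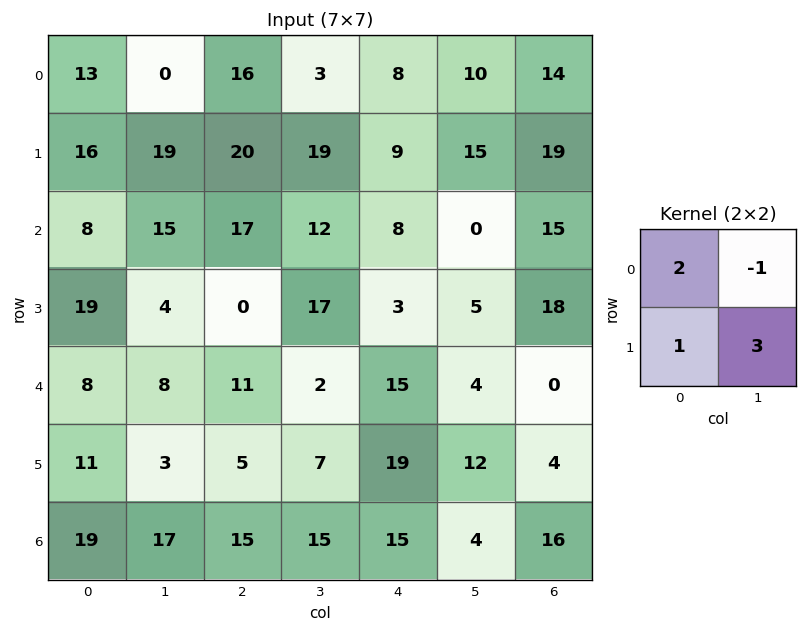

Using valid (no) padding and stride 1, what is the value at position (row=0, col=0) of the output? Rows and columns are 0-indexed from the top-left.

The receptive field on the input at this output position is [13 0 / 16 19]. Elementwise product with the kernel and sum: 13·2 + 0·-1 + 16·1 + 19·3.

99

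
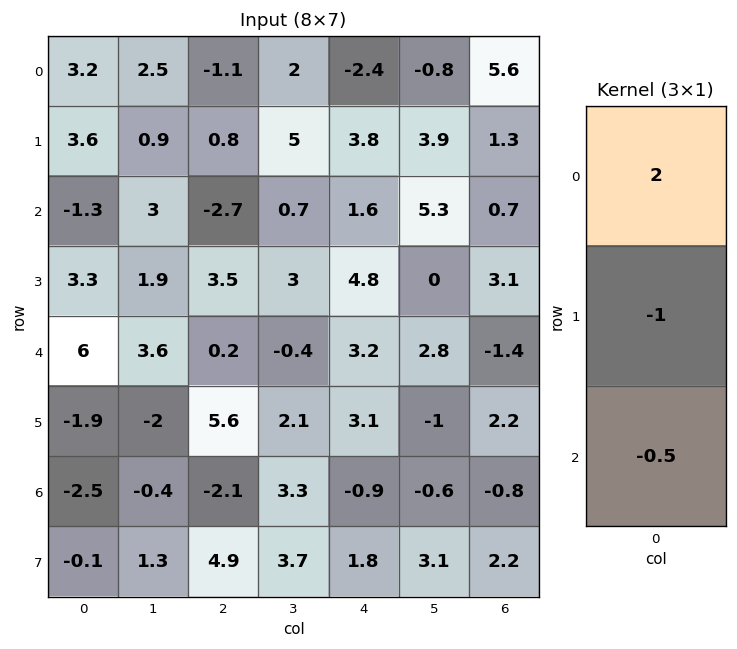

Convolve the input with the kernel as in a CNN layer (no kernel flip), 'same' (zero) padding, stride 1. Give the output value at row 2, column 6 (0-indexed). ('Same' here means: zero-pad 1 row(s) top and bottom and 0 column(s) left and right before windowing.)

0.35

The receptive field on the zero-padded input at this output position is [1.3 / 0.7 / 3.1]. Elementwise product with the kernel and sum: 1.3·2 + 0.7·-1 + 3.1·-0.5.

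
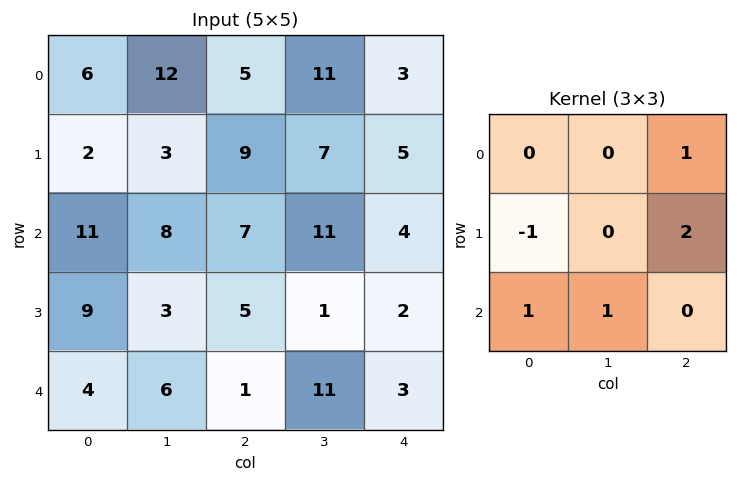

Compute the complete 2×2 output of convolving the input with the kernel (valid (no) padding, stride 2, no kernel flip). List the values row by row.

Output[0,0]: The receptive field on the input at this output position is [6 12 5 / 2 3 9 / 11 8 7]. Elementwise product with the kernel and sum: 5·1 + 2·-1 + 9·2 + 11·1 + 8·1.

40 22
18 15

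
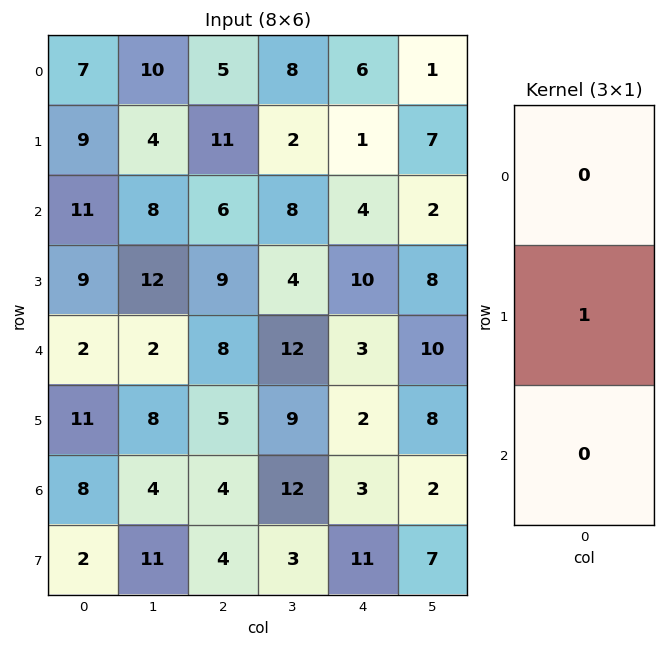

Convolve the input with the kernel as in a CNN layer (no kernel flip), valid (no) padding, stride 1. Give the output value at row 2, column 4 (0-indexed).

10

The receptive field on the input at this output position is [4 / 10 / 3]. Elementwise product with the kernel and sum: 10·1.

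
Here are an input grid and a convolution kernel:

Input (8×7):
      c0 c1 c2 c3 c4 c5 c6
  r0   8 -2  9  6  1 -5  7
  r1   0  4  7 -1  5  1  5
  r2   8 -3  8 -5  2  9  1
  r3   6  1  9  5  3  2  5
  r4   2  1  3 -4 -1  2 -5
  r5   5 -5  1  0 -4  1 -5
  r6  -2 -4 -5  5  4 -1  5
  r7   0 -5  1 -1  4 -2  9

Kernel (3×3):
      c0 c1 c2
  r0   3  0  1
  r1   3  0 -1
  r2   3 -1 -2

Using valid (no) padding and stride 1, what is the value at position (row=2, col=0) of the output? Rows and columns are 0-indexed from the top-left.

The receptive field on the input at this output position is [8 -3 8 / 6 1 9 / 2 1 3]. Elementwise product with the kernel and sum: 8·3 + 8·1 + 6·3 + 9·-1 + 2·3 + 1·-1 + 3·-2.

40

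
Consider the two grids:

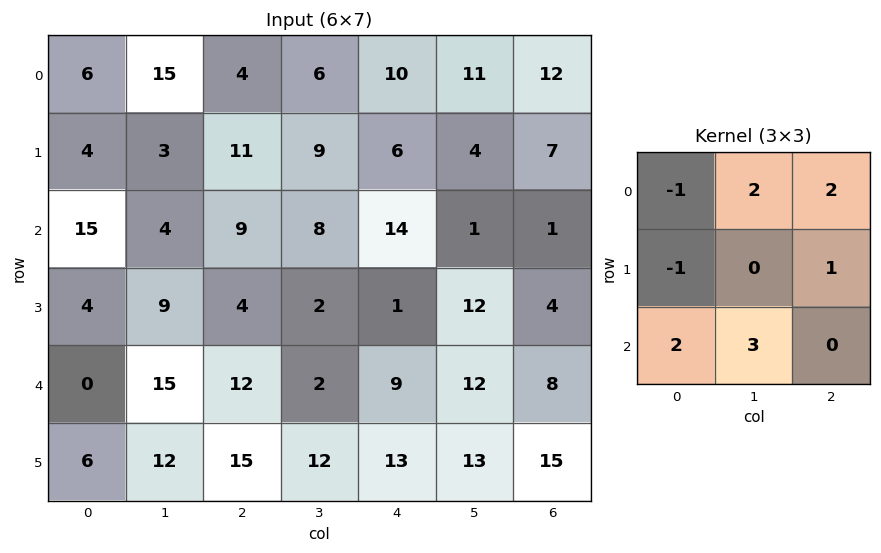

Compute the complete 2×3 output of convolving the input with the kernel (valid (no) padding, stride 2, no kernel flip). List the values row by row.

81 65 68
56 62 47

Output[0,0]: The receptive field on the input at this output position is [6 15 4 / 4 3 11 / 15 4 9]. Elementwise product with the kernel and sum: 6·-1 + 15·2 + 4·2 + 4·-1 + 11·1 + 15·2 + 4·3.
Output[0,1]: The receptive field on the input at this output position is [4 6 10 / 11 9 6 / 9 8 14]. Elementwise product with the kernel and sum: 4·-1 + 6·2 + 10·2 + 11·-1 + 6·1 + 9·2 + 8·3.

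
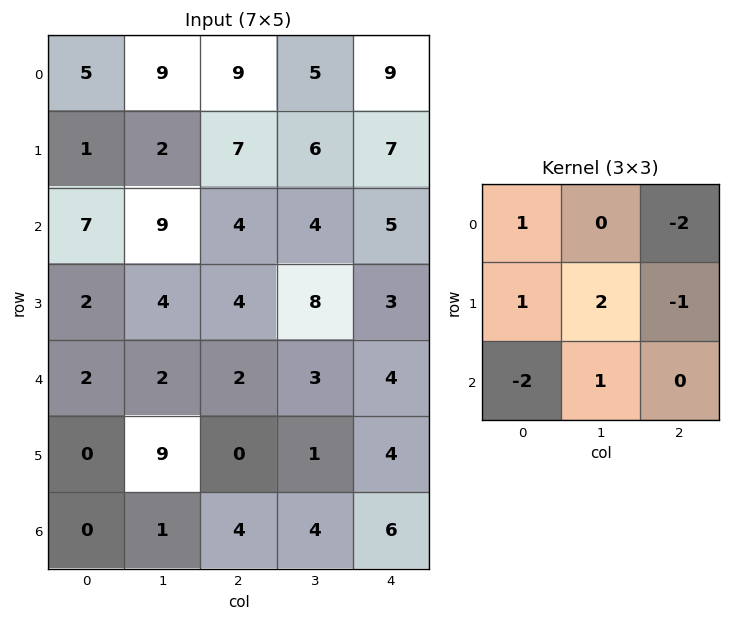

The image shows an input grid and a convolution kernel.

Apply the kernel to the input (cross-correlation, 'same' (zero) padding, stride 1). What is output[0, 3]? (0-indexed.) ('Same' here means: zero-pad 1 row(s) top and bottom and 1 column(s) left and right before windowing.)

2

The receptive field on the zero-padded input at this output position is [0 0 0 / 9 5 9 / 7 6 7]. Elementwise product with the kernel and sum: 0·1 + 0·-2 + 9·1 + 5·2 + 9·-1 + 7·-2 + 6·1.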